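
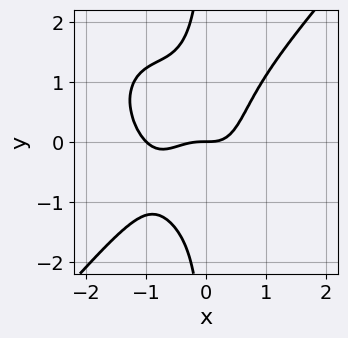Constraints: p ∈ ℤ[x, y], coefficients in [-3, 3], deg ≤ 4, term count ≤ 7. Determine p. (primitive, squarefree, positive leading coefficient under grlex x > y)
First, deg p = 4.
Next, observable constraints: among the integer gridlines, it crosses the x-axis at x ∈ {-1, 0}; it crosses the y-axis at the gridline y = 0.
Finally, fitting integer coefficients to these (and the overall shape) gives p.

3*x^4 - 2*x*y^3 + 3*x^3 - x^2*y - 2*y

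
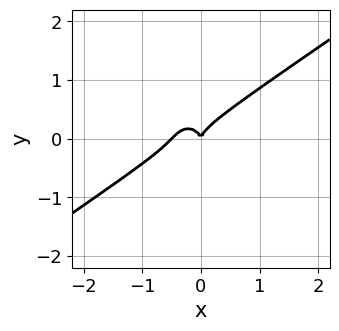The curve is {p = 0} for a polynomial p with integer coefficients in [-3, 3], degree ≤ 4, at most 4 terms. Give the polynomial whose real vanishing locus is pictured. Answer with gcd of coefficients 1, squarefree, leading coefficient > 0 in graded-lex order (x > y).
First, degree: the shape is more complex than any degree-2 curve, so deg p = 3.
Then, reading off the gridlines: one x-axis crossing is at x = 0; one y-axis crossing is at y = 0.
Finally, assembling these constraints gives the stated polynomial.

2*x^3 - 2*x^2*y - 2*y^3 + x^2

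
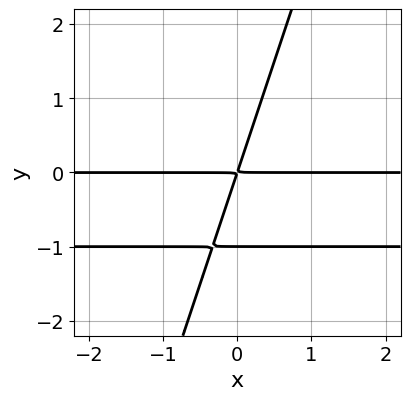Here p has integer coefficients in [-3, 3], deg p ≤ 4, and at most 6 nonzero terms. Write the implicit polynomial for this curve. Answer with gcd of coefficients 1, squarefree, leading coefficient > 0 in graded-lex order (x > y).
3*x*y^2 - y^3 + 3*x*y - y^2

deg p = 3. No degree-2 curve has this shape.
Against the integer gridlines: one y-axis crossing is at y = -1; the visible x-axis segment lies entirely on the curve.
Fitting integer coefficients to these (and the overall shape) gives p.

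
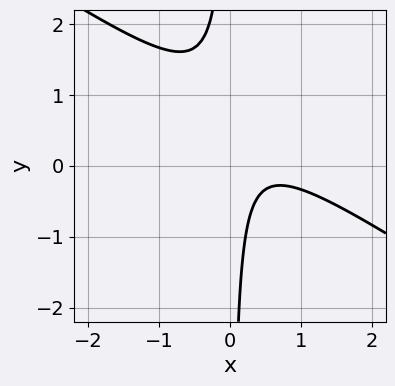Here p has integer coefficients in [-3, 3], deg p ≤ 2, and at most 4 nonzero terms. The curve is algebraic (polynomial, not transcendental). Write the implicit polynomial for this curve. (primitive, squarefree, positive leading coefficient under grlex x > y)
1. deg p = 2. A generic line meets the curve in up to 2 points.
2. From the axis intercepts and sections: it misses every integer gridline on the y-axis; no x-intercept at any integer in the box.
3. The integer polynomial consistent with all of this is the stated p.

2*x^2 + 3*x*y - 2*x + 1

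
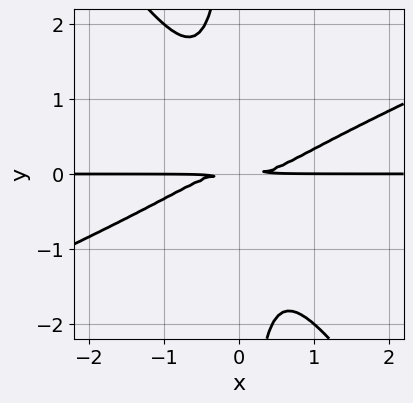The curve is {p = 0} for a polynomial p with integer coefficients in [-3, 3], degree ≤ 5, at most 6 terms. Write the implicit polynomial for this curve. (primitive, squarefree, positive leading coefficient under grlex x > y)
2*x^3*y - 3*x^2*y^2 - 3*x*y^3 - 2*y^2

The degree is 4 — the shape is more complex than any degree-3 curve.
From the axis intercepts and sections: the visible x-axis segment lies entirely on the curve.
The integer polynomial consistent with all of this is the stated p.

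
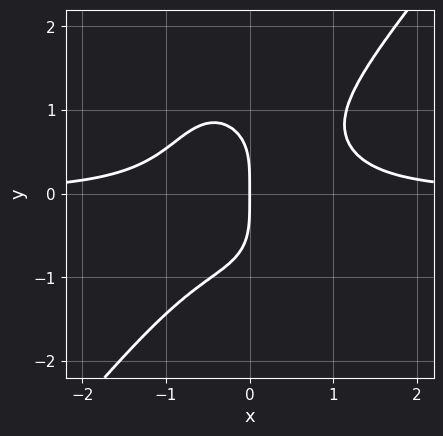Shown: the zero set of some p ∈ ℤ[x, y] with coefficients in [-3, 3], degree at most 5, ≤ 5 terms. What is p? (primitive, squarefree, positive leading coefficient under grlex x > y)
3*x^3*y - x^2*y^2 - y^4 - 2*x

Degree: a generic line meets the curve in up to 4 points, so deg p = 4.
Observable constraints: it crosses the x-axis at the gridline x = 0; one y-axis crossing is at y = 0.
Matching integer coefficients to the picture gives p.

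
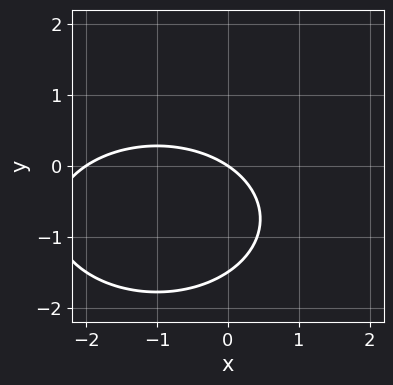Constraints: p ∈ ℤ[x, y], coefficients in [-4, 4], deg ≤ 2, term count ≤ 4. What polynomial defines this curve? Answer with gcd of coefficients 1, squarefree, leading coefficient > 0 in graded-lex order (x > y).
x^2 + 2*y^2 + 2*x + 3*y

(a) deg p = 2. The shape is more complex than any degree-1 curve.
(b) Observable constraints: the x-axis gridline crossings are at x ∈ {-2, 0}; it crosses the y-axis at the gridline y = 0.
(c) Solving for integer coefficients yields p as stated.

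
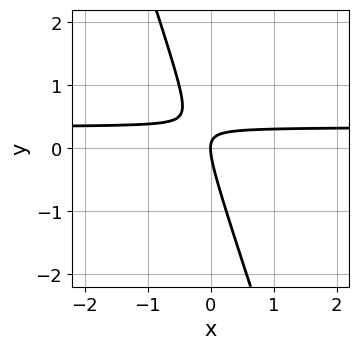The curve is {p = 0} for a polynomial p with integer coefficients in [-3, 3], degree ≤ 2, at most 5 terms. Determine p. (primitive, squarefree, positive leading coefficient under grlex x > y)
First, deg p = 2. The shape is more complex than any degree-1 curve.
Then, checking where it meets the axes: it crosses the y-axis at the gridline y = 0; it crosses the x-axis at the gridline x = 0.
Finally, putting this together gives p.

3*x*y + y^2 - x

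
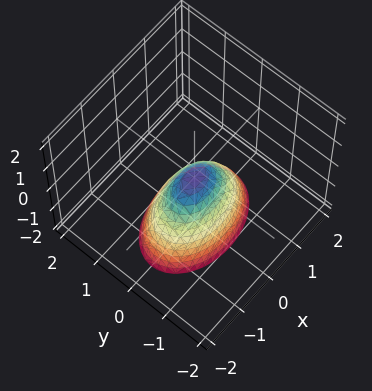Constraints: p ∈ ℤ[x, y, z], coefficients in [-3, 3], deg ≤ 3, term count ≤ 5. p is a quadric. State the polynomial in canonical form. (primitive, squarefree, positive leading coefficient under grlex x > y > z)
(a) The degree is 2 — a paraboloid; a quadric.
(b) Symmetries: the y ↦ −y reflection is a symmetry, so y appears only in even powers; the x ↦ −x reflection is a symmetry, so x appears only in even powers.
(c) From the axis intercepts and sections: it meets the y-axis at y = 0 (among the integer gridlines); it meets the z-axis at z = 0 (among the integer gridlines); it meets the x-axis at x = 0 (among the integer gridlines).
(d) Together with the visible shape, these determine p as stated.

x^2 + 2*y^2 + z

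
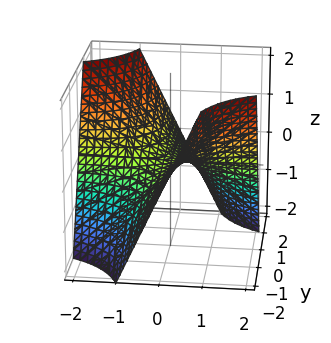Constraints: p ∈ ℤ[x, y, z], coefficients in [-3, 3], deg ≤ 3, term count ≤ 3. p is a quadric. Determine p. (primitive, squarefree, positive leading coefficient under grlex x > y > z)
x*y + z

First, deg p = 2.
Then, from the axis intercepts and sections: one z-axis crossing is at z = 0; the visible x-axis segment lies entirely on the surface; every point of the y-axis in the box is on the surface.
Finally, putting this together gives p.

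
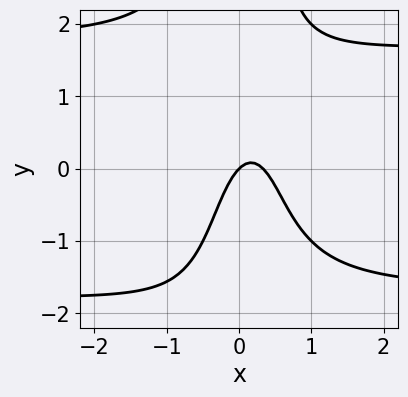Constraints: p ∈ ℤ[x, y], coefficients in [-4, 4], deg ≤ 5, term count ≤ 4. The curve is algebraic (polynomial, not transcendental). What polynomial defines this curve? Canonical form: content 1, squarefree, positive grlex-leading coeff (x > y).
(a) The degree is 4 — no degree-3 curve has this shape.
(b) From the visible intercepts: one x-axis crossing is at x = 0; it meets the y-axis at y = 0 (among the integer gridlines).
(c) Putting this together gives p.

x^2*y^2 - 3*x^2 + x - y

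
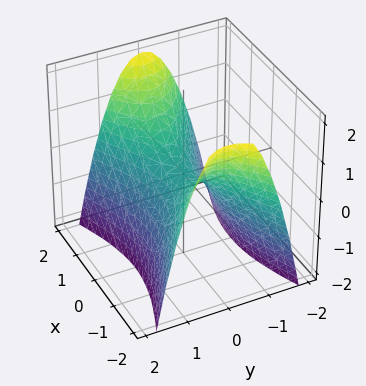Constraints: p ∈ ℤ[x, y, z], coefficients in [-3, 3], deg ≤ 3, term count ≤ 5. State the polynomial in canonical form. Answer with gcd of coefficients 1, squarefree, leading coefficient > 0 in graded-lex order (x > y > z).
The degree is 2 — a saddle surface; a quadric.
Symmetries: the y ↦ −y reflection is a symmetry, so y appears only in even powers; mirror symmetry x ↦ −x ⇒ only even powers of x.
Reading off the gridlines: it meets the z-axis at z = 0 (among the integer gridlines); it crosses the y-axis at the gridline y = 0; it crosses the x-axis at the gridline x = 0.
Matching integer coefficients to the picture gives p.

x^2 - 3*y^2 - 2*z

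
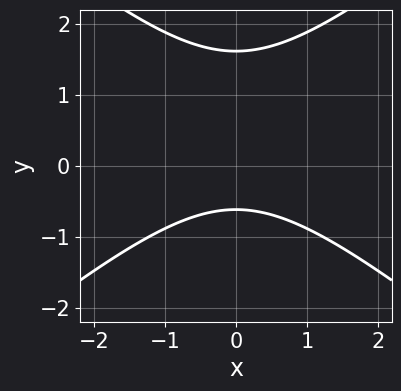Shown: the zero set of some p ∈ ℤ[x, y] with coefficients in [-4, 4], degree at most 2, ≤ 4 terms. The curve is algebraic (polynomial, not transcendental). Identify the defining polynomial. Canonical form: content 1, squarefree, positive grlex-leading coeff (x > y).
Degree: a generic line meets the curve in up to 2 points, so deg p = 2.
Symmetries: the x ↦ −x reflection is a symmetry, so x appears only in even powers.
Observable constraints: it misses every integer gridline on the x-axis.
These observations pin down the coefficients.

2*x^2 - 3*y^2 + 3*y + 3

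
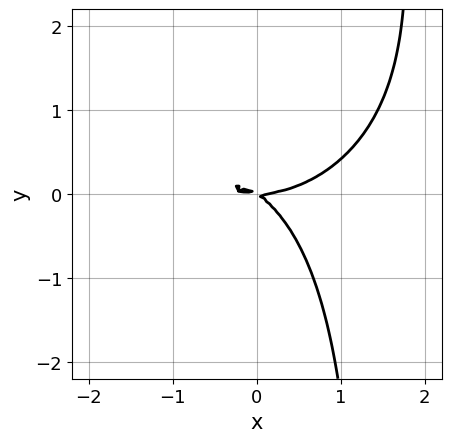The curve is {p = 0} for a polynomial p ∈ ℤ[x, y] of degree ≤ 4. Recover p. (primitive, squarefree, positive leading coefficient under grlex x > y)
x^3 + 2*x*y^2 - 2*x*y - 3*y^2

deg p = 3. A generic line meets the curve in up to 3 points.
Checking where it meets the axes: it crosses the y-axis at the gridline y = 0; it meets the x-axis at x = 0 (among the integer gridlines).
Fitting integer coefficients to these (and the overall shape) gives p.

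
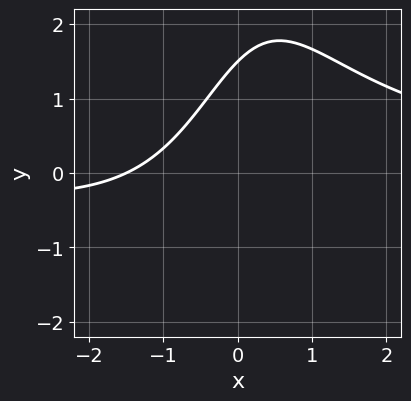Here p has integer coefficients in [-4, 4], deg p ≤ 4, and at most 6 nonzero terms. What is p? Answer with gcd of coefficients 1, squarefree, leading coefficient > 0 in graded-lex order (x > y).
1. Degree: no degree-2 curve has this shape, so deg p = 3.
2. The integer polynomial consistent with all of this is the stated p.

x^2*y - 2*x + 2*y - 3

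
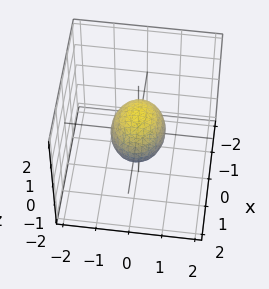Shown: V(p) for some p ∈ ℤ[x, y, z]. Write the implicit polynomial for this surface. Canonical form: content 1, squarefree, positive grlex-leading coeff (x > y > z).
Degree: a closed, bounded, convex surface; a quadric, so deg p = 2.
Symmetries: it's symmetric under y → −y, forcing even powers of y; it's symmetric under x → −x, forcing even powers of x; mirror symmetry z ↦ −z ⇒ only even powers of z.
Observable constraints: among the integer gridlines, it crosses the x-axis at x ∈ {-1, 1}.
Assembling these constraints gives the stated polynomial.

2*x^2 + 3*y^2 + 3*z^2 - 2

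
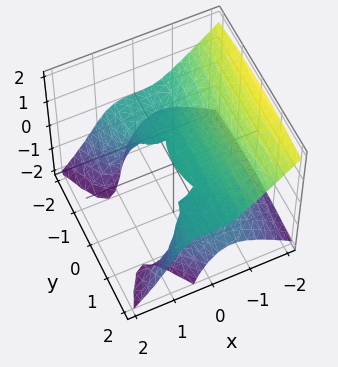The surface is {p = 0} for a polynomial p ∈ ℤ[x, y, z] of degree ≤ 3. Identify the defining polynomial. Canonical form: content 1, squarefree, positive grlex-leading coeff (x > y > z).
(a) The degree is 3 — no degree-2 surface has this shape.
(b) Observable constraints: one z-axis crossing is at z = 0; the visible y-axis segment lies entirely on the surface.
(c) Assembling these constraints gives the stated polynomial.

3*x^3 - 3*x*z^2 + y^2*z + 3*z^2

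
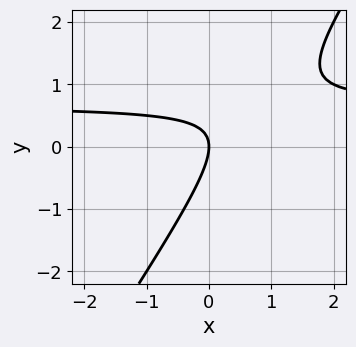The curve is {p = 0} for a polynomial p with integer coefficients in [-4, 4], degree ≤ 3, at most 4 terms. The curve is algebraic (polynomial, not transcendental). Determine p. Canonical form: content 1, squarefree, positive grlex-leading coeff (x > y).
3*x*y - 2*y^2 - 2*x

The degree is 2 — a generic line meets the curve in up to 2 points.
Observable constraints: it meets the y-axis at y = 0 (among the integer gridlines); it meets the x-axis at x = 0 (among the integer gridlines).
The integer polynomial consistent with all of this is the stated p.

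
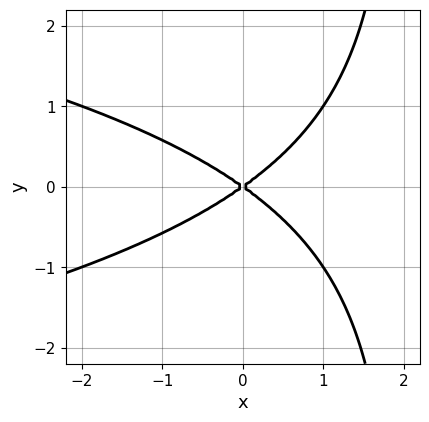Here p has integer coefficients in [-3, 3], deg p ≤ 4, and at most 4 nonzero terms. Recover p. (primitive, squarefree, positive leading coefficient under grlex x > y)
x*y^2 + x^2 - 2*y^2

(a) Degree: no degree-2 curve has this shape, so deg p = 3.
(b) Symmetries: mirror symmetry y ↦ −y ⇒ only even powers of y.
(c) Observable constraints: it meets the y-axis at y = 0 (among the integer gridlines); one x-axis crossing is at x = 0.
(d) Putting this together gives p.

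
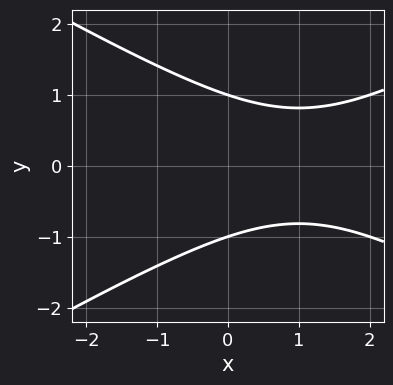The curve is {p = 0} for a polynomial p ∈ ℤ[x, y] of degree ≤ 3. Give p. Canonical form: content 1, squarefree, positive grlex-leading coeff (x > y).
(a) The degree is 2 — the shape is more complex than any degree-1 curve.
(b) Symmetries: it's symmetric under y → −y, forcing even powers of y.
(c) Reading off the gridlines: among the integer gridlines, it crosses the y-axis at y ∈ {-1, 1}; the curve avoids every integer x-axis point in the box.
(d) Together with the visible shape, these determine p as stated.

x^2 - 3*y^2 - 2*x + 3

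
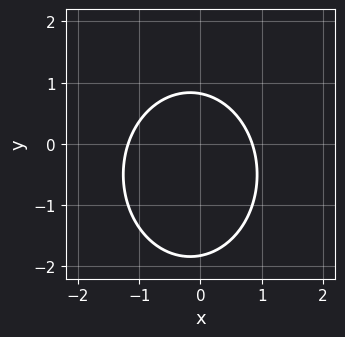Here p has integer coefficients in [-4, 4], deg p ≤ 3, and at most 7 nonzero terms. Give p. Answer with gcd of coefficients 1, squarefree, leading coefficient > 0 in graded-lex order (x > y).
3*x^2 + 2*y^2 + x + 2*y - 3

1. Degree: no degree-1 curve has this shape, so deg p = 2.
2. Solving for integer coefficients yields p as stated.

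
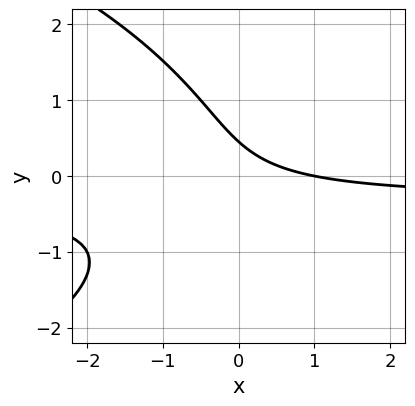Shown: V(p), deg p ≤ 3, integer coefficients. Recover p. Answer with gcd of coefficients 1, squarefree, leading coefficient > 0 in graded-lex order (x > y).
y^3 + 3*x*y + x + 2*y - 1

The degree is 3 — the shape is more complex than any degree-2 curve.
Reading off the gridlines: it crosses the x-axis at the gridline x = 1.
Together with the visible shape, these determine p as stated.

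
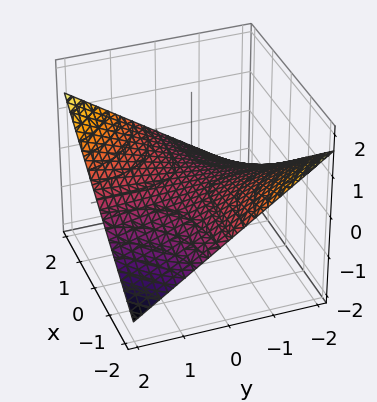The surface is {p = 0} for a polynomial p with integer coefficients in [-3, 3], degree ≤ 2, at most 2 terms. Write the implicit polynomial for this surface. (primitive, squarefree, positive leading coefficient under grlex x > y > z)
deg p = 2. A saddle surface; a quadric.
Checking where it meets the axes: the visible y-axis segment lies entirely on the surface; it meets the z-axis at z = 0 (among the integer gridlines); the visible x-axis segment lies entirely on the surface.
Solving for integer coefficients yields p as stated.

x*y - 3*z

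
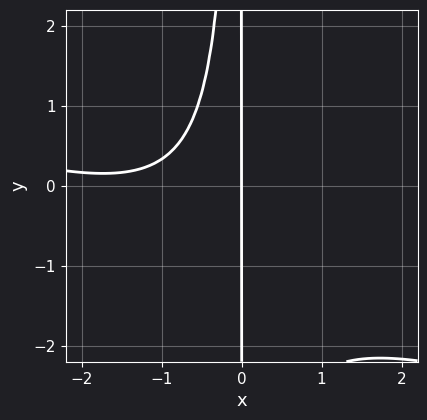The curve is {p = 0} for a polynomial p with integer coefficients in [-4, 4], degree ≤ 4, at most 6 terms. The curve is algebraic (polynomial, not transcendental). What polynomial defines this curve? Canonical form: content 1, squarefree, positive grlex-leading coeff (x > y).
(a) Degree: the shape is more complex than any degree-2 curve, so deg p = 3.
(b) From the axis intercepts and sections: it crosses the x-axis at the gridline x = 0; the visible y-axis segment lies entirely on the curve.
(c) Fitting integer coefficients to these (and the overall shape) gives p.

x^3 + 3*x^2*y + 3*x^2 + 3*x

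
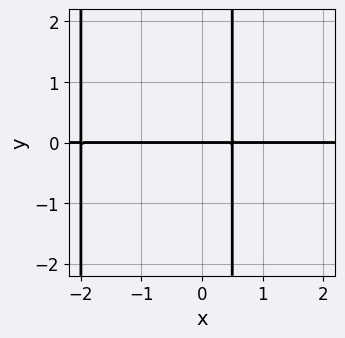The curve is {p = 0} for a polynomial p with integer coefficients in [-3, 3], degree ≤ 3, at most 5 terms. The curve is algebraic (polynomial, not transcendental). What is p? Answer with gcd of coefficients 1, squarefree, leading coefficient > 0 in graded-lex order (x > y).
(a) The degree is 3 — a generic line meets the curve in up to 3 points.
(b) From the visible intercepts: every point of the x-axis in the box is on the curve; it meets the y-axis at y = 0 (among the integer gridlines).
(c) These observations pin down the coefficients.

2*x^2*y + 3*x*y - 2*y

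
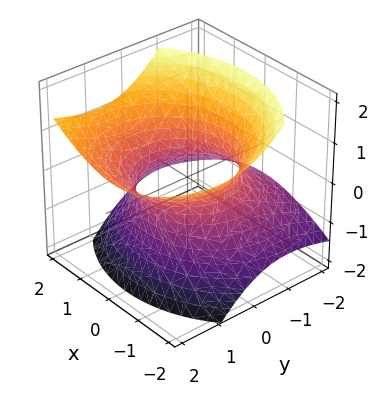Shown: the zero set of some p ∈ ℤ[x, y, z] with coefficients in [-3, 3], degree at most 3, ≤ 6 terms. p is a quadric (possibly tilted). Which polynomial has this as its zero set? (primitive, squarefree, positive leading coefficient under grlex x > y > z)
2*x^2 + 2*y^2 - 3*y*z - 3*z^2 - 3

1. deg p = 2. A generic line meets the surface in up to 2 points.
2. Checking where it meets the axes: it misses every integer gridline on the z-axis.
3. The integer polynomial consistent with all of this is the stated p.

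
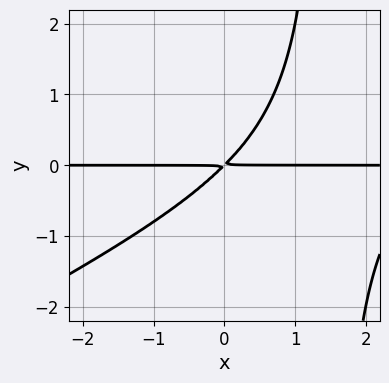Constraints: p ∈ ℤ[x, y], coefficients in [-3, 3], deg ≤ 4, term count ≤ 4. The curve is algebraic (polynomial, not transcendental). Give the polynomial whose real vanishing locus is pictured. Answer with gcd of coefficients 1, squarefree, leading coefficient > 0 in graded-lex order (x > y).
x^2*y - 2*x*y^2 - 3*x*y + 3*y^2

First, the degree is 3 — no degree-2 curve has this shape.
Then, observable constraints: the visible x-axis segment lies entirely on the curve.
Finally, fitting integer coefficients to these (and the overall shape) gives p.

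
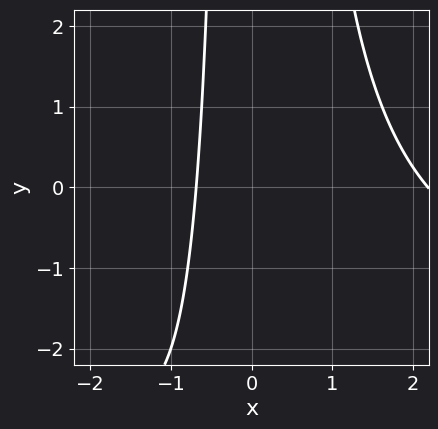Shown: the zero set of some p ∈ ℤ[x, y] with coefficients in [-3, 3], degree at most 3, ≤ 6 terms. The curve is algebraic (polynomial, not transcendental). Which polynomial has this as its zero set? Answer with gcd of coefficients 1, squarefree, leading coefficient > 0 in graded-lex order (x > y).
Degree: no degree-2 curve has this shape, so deg p = 3.
Checking where it meets the axes: the curve avoids every integer y-axis point in the box.
Putting this together gives p.

x^2*y + 2*x^2 - 3*x - 3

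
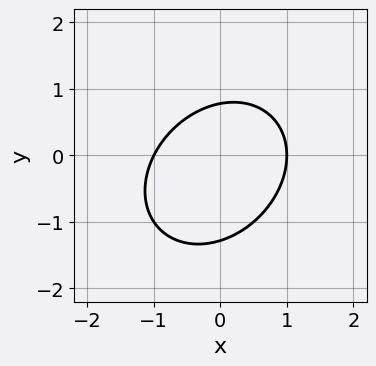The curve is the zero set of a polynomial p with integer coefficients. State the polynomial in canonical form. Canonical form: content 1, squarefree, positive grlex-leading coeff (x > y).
1. The degree is 2 — the shape is more complex than any degree-1 curve.
2. From the visible intercepts: the x-axis gridline crossings are at x ∈ {-1, 1}.
3. Putting this together gives p.

2*x^2 - x*y + 2*y^2 + y - 2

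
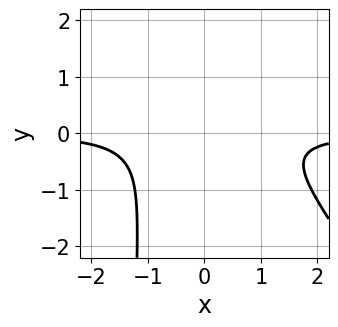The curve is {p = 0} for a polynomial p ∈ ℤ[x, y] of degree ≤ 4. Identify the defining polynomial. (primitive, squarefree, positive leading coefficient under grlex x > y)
3*x^2*y + 2*x*y^2 + 3*y^2 - 2*y + 2

(a) deg p = 3. A generic line meets the curve in up to 3 points.
(b) From the visible intercepts: no y-intercept at any integer in the box; it misses every integer gridline on the x-axis.
(c) Solving for integer coefficients yields p as stated.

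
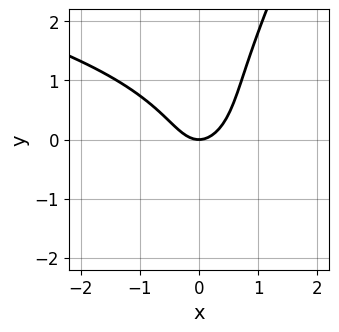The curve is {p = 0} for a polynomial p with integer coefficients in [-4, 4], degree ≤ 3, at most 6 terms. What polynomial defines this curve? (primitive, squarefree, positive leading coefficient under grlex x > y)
First, the degree is 3 — no degree-2 curve has this shape.
Next, from the axis intercepts and sections: it meets the y-axis at y = 0 (among the integer gridlines); it meets the x-axis at x = 0 (among the integer gridlines).
Finally, solving for integer coefficients yields p as stated.

2*x*y^2 - y^3 + 3*x^2 - 2*y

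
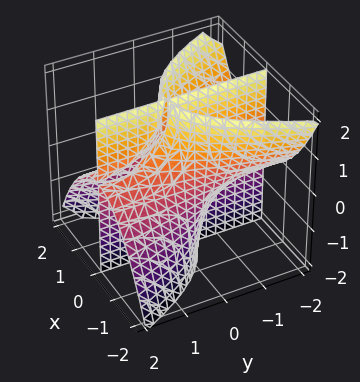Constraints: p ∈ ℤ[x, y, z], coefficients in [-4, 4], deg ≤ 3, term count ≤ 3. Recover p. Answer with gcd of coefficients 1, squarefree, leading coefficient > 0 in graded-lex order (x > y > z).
First, I count 2 distinct pieces. Treating them together as one polynomial.
Then, degree: the shape is more complex than any degree-2 surface, so deg p = 3.
Then, from the visible intercepts: every point of the z-axis in the box is on the surface; it crosses the x-axis at the gridline x = 0; the visible y-axis segment lies entirely on the surface.
Finally, solving for integer coefficients yields p as stated.

3*x^3 + 3*x*y*z - 2*x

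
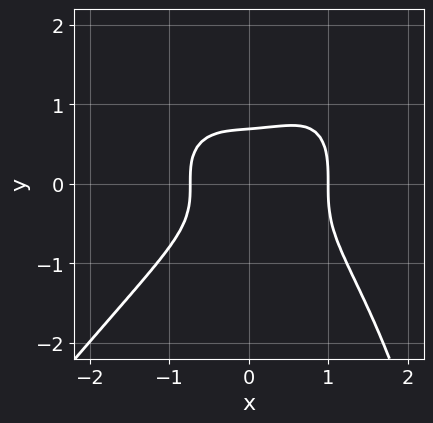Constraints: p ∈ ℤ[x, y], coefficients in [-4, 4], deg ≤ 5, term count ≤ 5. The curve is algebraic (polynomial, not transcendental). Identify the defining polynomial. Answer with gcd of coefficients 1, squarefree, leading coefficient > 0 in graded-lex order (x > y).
1. The degree is 4 — no degree-3 curve has this shape.
2. Checking where it meets the axes: it crosses the x-axis at the gridline x = 1.
3. Together with the visible shape, these determine p as stated.

2*x^4 - x*y^3 - x^3 + 3*y^3 - 1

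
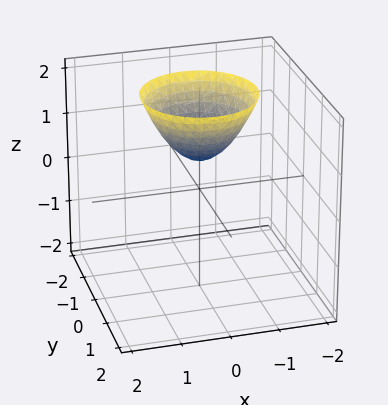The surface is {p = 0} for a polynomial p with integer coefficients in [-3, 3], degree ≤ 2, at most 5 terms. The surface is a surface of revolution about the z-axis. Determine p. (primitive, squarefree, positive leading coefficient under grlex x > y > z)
3*x^2 + 3*y^2 - 3*z + 2

First, degree: the shape is more complex than any degree-1 surface, so deg p = 2.
Then, symmetry: every cross-section ⟂ z is a circle, so x, y appear only via x² + y².
Then, checking where it meets the axes: a circular section at z = 1 has radius between 0 and 1; no x-intercept at any integer in the box; the surface avoids every integer y-axis point in the box.
Finally, the integer polynomial consistent with all of this is the stated p.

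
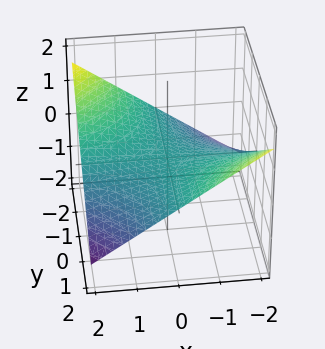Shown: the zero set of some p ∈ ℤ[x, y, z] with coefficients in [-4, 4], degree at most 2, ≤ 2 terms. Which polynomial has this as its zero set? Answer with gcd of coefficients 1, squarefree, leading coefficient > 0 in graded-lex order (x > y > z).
x*y + 3*z

deg p = 2. A saddle surface; a quadric.
From the visible intercepts: one z-axis crossing is at z = 0; the visible y-axis segment lies entirely on the surface; every point of the x-axis in the box is on the surface.
Fitting integer coefficients to these (and the overall shape) gives p.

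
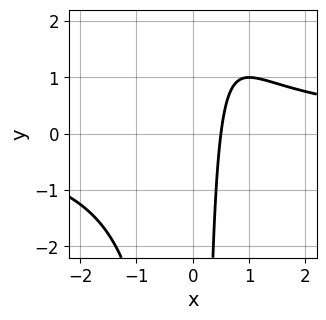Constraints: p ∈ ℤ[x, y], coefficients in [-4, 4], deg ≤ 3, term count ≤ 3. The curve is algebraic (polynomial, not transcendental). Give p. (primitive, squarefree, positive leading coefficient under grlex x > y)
(a) deg p = 3. No degree-2 curve has this shape.
(b) Against the integer gridlines: the curve avoids every integer y-axis point in the box.
(c) Fitting integer coefficients to these (and the overall shape) gives p.

x^2*y - 2*x + 1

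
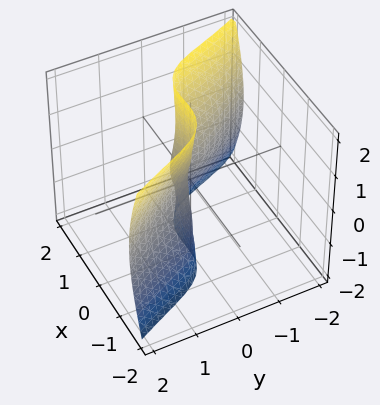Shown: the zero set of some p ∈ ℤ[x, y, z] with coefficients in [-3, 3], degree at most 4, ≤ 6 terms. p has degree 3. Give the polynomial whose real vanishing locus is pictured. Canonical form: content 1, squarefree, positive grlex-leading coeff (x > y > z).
3*x^3 + 3*x*y^2 + 3*y^3 + 2*y*z^2 - 2*x^2

1. deg p = 3. The shape is more complex than any degree-2 surface.
2. Checking where it meets the axes: every point of the z-axis in the box is on the surface; one y-axis crossing is at y = 0; it meets the x-axis at x = 0 (among the integer gridlines).
3. Putting this together gives p.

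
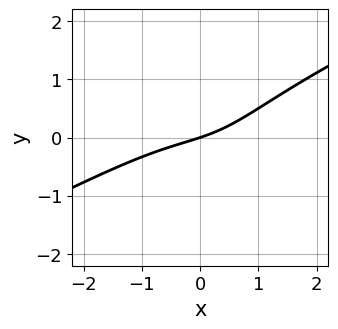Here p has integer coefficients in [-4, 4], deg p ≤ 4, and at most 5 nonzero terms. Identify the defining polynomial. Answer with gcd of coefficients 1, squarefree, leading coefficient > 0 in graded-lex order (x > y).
x^3 - 2*x^2*y + x*y + x - 3*y

First, the degree is 3 — no degree-2 curve has this shape.
Next, against the integer gridlines: one x-axis crossing is at x = 0; it crosses the y-axis at the gridline y = 0.
Finally, solving for integer coefficients yields p as stated.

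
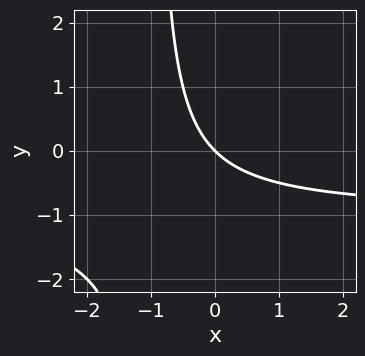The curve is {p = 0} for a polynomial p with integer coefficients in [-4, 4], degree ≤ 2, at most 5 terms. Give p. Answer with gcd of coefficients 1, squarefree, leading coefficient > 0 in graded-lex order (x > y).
First, deg p = 2. A generic line meets the curve in up to 2 points.
Then, against the integer gridlines: it meets the y-axis at y = 0 (among the integer gridlines); it crosses the x-axis at the gridline x = 0.
Finally, solving for integer coefficients yields p as stated.

x*y + x + y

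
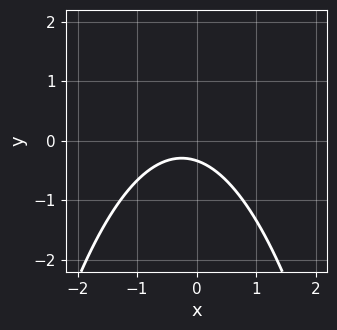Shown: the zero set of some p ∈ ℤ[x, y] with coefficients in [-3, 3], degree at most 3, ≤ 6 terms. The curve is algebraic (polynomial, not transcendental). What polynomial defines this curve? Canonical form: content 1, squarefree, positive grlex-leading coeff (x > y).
1. The degree is 2 — a generic line meets the curve in up to 2 points.
2. Checking where it meets the axes: it misses every integer gridline on the x-axis.
3. The integer polynomial consistent with all of this is the stated p.

2*x^2 + x + 3*y + 1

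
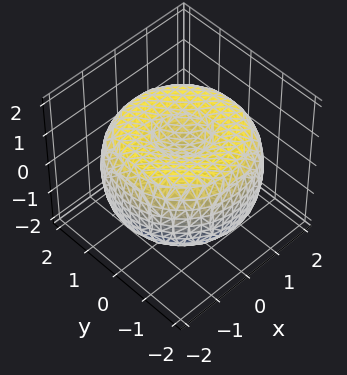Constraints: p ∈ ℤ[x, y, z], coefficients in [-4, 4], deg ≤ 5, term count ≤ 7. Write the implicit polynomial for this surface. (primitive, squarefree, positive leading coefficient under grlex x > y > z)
First, degree: no degree-3 surface has this shape, so deg p = 4.
Next, symmetries: rotational symmetry about the z-axis ⇒ p depends on x, y only through x² + y².
Then, checking where it meets the axes: a circular section at z = 1 has radius between 0 and 1.
Finally, matching integer coefficients to the picture gives p.

x^4 + 2*x^2*y^2 + y^4 - 3*x^2 - 3*y^2 + 3*z^2 - 2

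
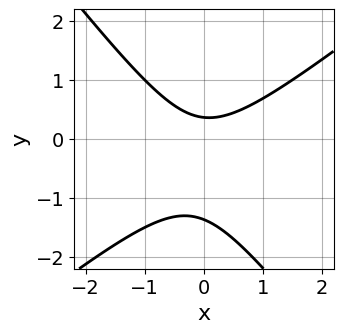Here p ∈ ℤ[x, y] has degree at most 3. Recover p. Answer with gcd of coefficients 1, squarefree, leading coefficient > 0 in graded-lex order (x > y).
2*x^2 - x*y - 2*y^2 - 2*y + 1

1. Degree: no degree-1 curve has this shape, so deg p = 2.
2. Reading off the gridlines: it misses every integer gridline on the x-axis.
3. Fitting integer coefficients to these (and the overall shape) gives p.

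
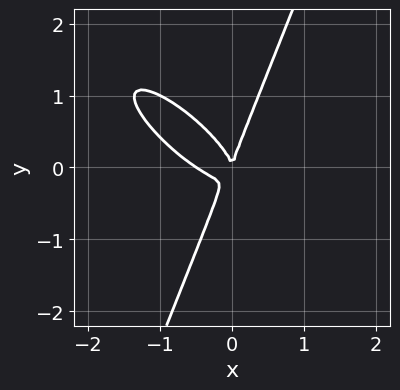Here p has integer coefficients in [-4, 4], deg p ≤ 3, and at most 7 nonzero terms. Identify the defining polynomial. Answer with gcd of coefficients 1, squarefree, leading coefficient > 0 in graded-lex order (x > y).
2*x^3 + 3*x^2*y + x*y^2 - y^3 + x^2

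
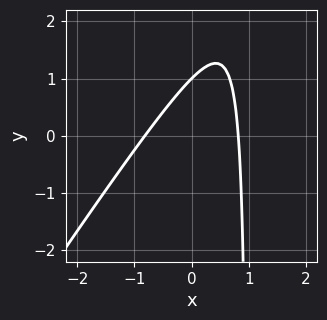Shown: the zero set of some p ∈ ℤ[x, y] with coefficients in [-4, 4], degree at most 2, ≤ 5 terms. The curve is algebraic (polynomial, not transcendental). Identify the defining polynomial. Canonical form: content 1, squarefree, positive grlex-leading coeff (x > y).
3*x^2 - 2*x*y + 2*y - 2

The degree is 2 — the shape is more complex than any degree-1 curve.
Reading off the gridlines: one y-axis crossing is at y = 1.
Together with the visible shape, these determine p as stated.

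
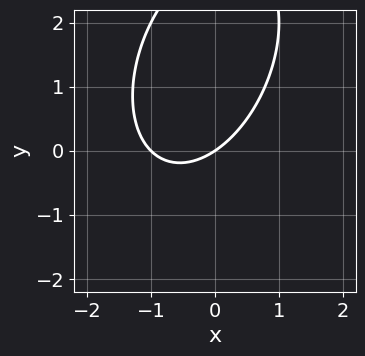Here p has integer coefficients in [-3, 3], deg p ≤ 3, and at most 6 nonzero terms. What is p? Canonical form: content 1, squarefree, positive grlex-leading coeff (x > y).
2*x^2 - x*y + y^2 + 2*x - 3*y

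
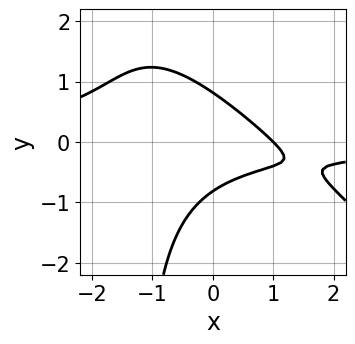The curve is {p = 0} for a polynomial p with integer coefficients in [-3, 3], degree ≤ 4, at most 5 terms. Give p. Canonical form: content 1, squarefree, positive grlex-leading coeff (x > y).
2*x^2*y + 2*x*y^2 + 3*y^2 + 2*x - 2

1. deg p = 3. No degree-2 curve has this shape.
2. Checking where it meets the axes: it crosses the x-axis at the gridline x = 1.
3. Assembling these constraints gives the stated polynomial.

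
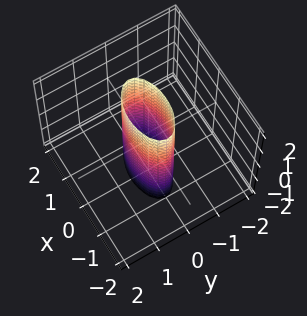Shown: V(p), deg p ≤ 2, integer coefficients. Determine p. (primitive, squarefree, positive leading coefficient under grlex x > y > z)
deg p = 2. Constant cross-section along one axis; a quadric.
Symmetries: it's symmetric under x → −x, forcing even powers of x; it's symmetric under y → −y, forcing even powers of y; mirror symmetry z ↦ −z ⇒ only even powers of z.
Observable constraints: among the integer gridlines, it crosses the x-axis at x ∈ {-1, 1}; no z-intercept at any integer in the box.
Fitting integer coefficients to these (and the overall shape) gives p.

x^2 + 3*y^2 - 1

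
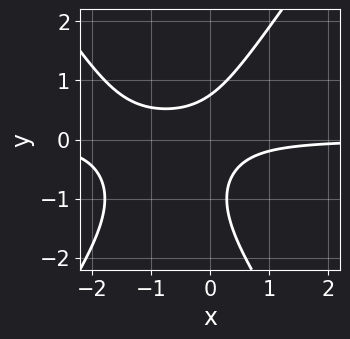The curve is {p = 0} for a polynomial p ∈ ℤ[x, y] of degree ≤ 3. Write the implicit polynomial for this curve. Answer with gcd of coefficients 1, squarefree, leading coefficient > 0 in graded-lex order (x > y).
2*x^2*y - y^3 + 3*x*y - y^2 + 1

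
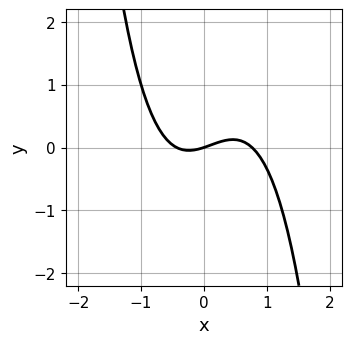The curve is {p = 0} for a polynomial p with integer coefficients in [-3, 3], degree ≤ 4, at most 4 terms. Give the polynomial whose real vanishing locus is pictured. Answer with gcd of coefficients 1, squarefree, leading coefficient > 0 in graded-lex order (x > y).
(a) Degree: the shape is more complex than any degree-2 curve, so deg p = 3.
(b) From the visible intercepts: it meets the x-axis at x = 0 (among the integer gridlines); one y-axis crossing is at y = 0.
(c) Together with the visible shape, these determine p as stated.

3*x^3 - x^2 - x + 3*y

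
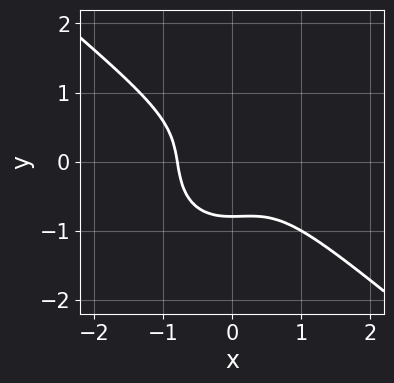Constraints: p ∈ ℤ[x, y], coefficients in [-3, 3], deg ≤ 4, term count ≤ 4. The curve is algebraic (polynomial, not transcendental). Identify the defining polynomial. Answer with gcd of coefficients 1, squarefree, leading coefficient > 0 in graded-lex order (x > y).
2*x^3 + x^2*y + 2*y^3 + 1

1. deg p = 3. A generic line meets the curve in up to 3 points.
2. Solving for integer coefficients yields p as stated.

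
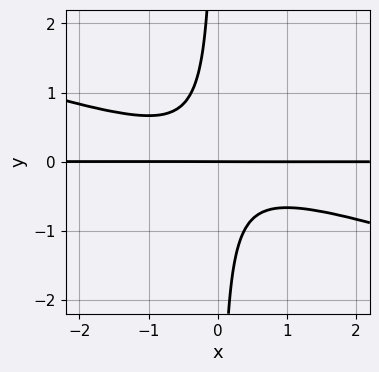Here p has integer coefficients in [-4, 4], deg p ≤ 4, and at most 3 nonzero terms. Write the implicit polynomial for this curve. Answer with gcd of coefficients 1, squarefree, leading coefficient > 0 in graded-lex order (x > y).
x^2*y + 3*x*y^2 + y

First, deg p = 3.
Then, from the axis intercepts and sections: the visible x-axis segment lies entirely on the curve; it meets the y-axis at y = 0 (among the integer gridlines).
Finally, fitting integer coefficients to these (and the overall shape) gives p.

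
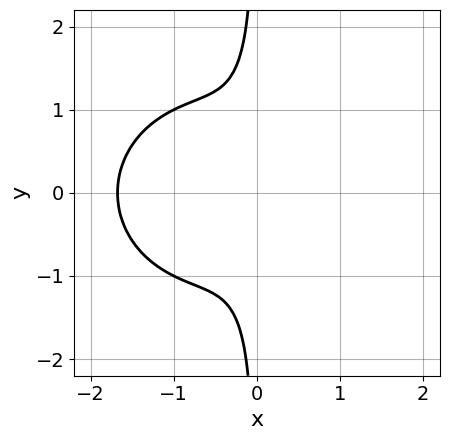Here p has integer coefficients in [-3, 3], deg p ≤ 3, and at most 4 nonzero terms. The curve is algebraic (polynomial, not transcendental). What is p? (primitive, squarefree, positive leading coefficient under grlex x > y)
2*x^3 + 2*x*y^2 + 3*x^2 + 1

1. deg p = 3. No degree-2 curve has this shape.
2. Symmetries: mirror symmetry y ↦ −y ⇒ only even powers of y.
3. From the visible intercepts: the curve avoids every integer y-axis point in the box.
4. Together with the visible shape, these determine p as stated.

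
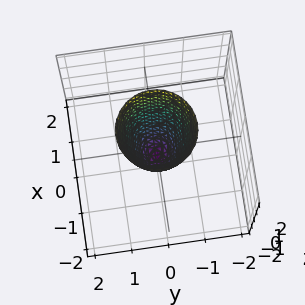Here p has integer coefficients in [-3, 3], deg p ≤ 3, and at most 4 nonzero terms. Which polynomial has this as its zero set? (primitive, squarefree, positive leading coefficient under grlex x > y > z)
First, deg p = 2. A generic line meets the surface in up to 2 points.
Then, symmetry: the z-axis is an axis of rotation, so x and y enter only as x² + y².
Then, observable constraints: a circular section at z = 1 has radius between 0 and 1; it meets the z-axis at z = -1 (among the integer gridlines).
Finally, matching integer coefficients to the picture gives p.

3*x^2 + 3*y^2 - z - 1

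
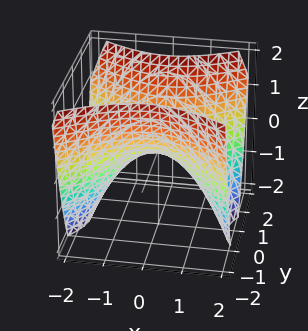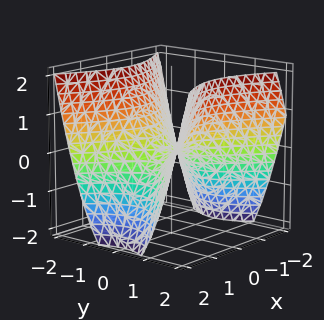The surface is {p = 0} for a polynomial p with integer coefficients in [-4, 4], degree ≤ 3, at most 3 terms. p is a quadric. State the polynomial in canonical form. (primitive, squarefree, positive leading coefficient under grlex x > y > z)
(a) deg p = 2.
(b) Symmetries: it's symmetric under x → −x, forcing even powers of x; it's symmetric under y → −y, forcing even powers of y.
(c) From the visible intercepts: one x-axis crossing is at x = 0; one y-axis crossing is at y = 0; it crosses the z-axis at the gridline z = 0.
(d) Assembling these constraints gives the stated polynomial.

2*x^2 - 3*y^2 + 3*z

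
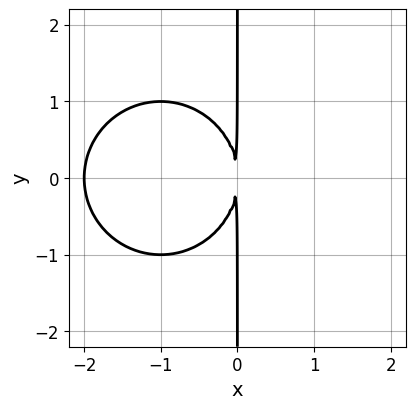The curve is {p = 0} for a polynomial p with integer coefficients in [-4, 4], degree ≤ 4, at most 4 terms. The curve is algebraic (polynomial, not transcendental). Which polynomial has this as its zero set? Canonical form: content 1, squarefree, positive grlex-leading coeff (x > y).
1. The degree is 3 — a generic line meets the curve in up to 3 points.
2. Symmetries: mirror symmetry y ↦ −y ⇒ only even powers of y.
3. From the axis intercepts and sections: one x-axis crossing is at x = -2; every point of the y-axis in the box is on the curve.
4. Fitting integer coefficients to these (and the overall shape) gives p.

x^3 + x*y^2 + 2*x^2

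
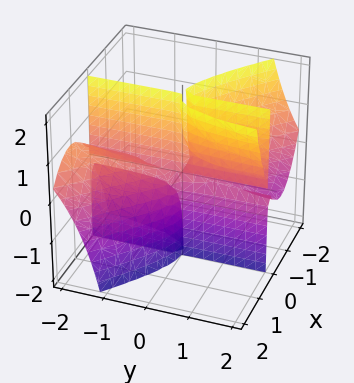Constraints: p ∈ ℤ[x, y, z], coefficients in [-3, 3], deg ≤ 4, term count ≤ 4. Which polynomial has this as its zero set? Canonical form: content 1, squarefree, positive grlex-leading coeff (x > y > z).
First, I count 2 distinct pieces. Treating them together as one polynomial.
Next, the degree is 3 — a generic line meets the surface in up to 3 points.
Next, from the visible intercepts: it crosses the x-axis at the gridline x = 0; the visible y-axis segment lies entirely on the surface; the visible z-axis segment lies entirely on the surface.
Finally, solving for integer coefficients yields p as stated.

3*x^3 + 3*x^2*y - 2*x*y*z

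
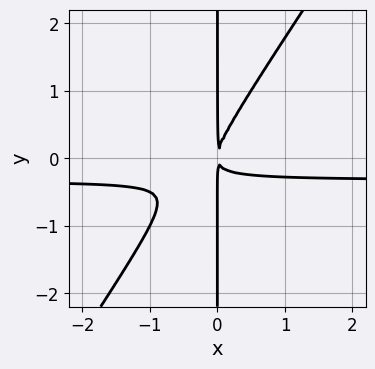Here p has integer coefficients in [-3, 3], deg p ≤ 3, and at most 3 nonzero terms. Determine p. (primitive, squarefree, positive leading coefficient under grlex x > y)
First, deg p = 3.
Next, observable constraints: the visible y-axis segment lies entirely on the curve.
Finally, solving for integer coefficients yields p as stated.

3*x^2*y - 2*x*y^2 + x^2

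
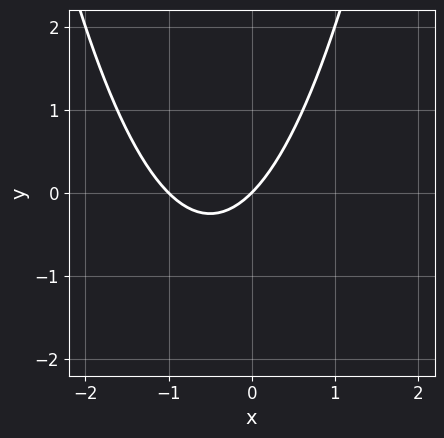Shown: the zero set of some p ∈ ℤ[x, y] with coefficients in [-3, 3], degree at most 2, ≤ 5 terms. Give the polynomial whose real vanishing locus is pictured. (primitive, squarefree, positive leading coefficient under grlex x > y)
x^2 + x - y

First, the degree is 2 — the shape is more complex than any degree-1 curve.
Next, from the visible intercepts: it crosses the y-axis at the gridline y = 0; the x-axis gridline crossings are at x ∈ {-1, 0}.
Finally, assembling these constraints gives the stated polynomial.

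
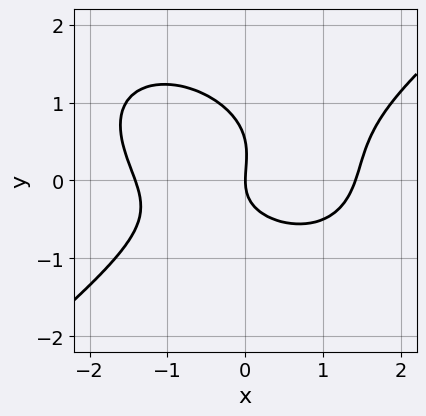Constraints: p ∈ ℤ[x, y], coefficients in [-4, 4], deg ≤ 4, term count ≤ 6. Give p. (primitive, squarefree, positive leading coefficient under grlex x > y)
First, the degree is 3 — a generic line meets the curve in up to 3 points.
Then, against the integer gridlines: one x-axis crossing is at x = 0; it crosses the y-axis at the gridline y = 0.
Finally, assembling these constraints gives the stated polynomial.

x^3 - 2*y^3 - x*y + y^2 - 2*x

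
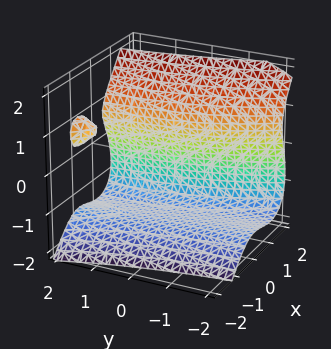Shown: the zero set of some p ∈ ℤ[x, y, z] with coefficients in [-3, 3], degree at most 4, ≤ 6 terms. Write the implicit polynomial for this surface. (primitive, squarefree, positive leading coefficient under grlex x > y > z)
First, the picture has 2 separate pieces. Treating them together as one polynomial.
Then, the degree is 3 — a generic line meets the surface in up to 3 points.
Next, reading off the gridlines: the surface avoids every integer y-axis point in the box.
Finally, assembling these constraints gives the stated polynomial.

3*x^3 + 2*x^2*y - 2*z^3 + 3*z - 2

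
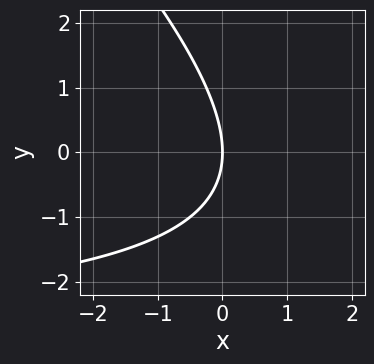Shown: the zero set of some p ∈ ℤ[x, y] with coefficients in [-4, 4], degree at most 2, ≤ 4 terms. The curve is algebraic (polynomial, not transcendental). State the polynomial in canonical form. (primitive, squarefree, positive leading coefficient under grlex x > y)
x*y + y^2 + 3*x

(a) deg p = 2. A generic line meets the curve in up to 2 points.
(b) From the visible intercepts: it crosses the x-axis at the gridline x = 0; it meets the y-axis at y = 0 (among the integer gridlines).
(c) Putting this together gives p.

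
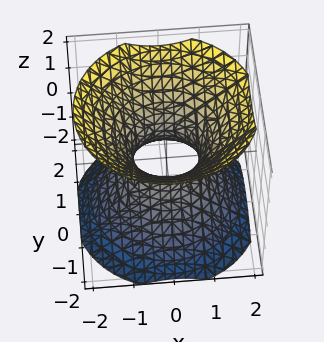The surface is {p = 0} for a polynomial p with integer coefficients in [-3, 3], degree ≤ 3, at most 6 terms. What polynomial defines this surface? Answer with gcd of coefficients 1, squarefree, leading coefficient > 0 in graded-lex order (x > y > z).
First, the degree is 2 — a generic line meets the surface in up to 2 points.
Next, by symmetry, the z-axis is an axis of rotation, so x and y enter only as x² + y².
Next, reading off the gridlines: the surface avoids every integer z-axis point in the box; a circular section at z = 1 has radius between 1 and 2.
Finally, fitting integer coefficients to these (and the overall shape) gives p.

3*x^2 + 3*y^2 - 3*z^2 - 2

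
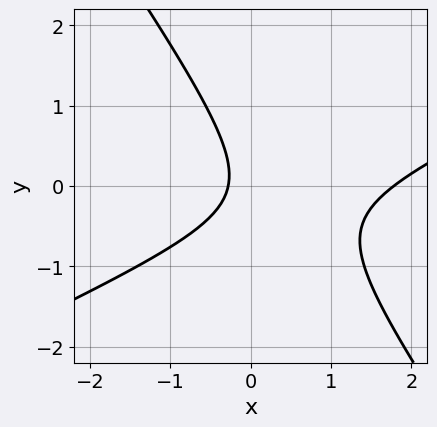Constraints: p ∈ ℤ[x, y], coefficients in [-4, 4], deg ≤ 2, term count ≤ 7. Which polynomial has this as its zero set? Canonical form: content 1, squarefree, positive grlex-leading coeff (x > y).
First, the degree is 2 — the shape is more complex than any degree-1 curve.
Next, reading off the gridlines: it misses every integer gridline on the y-axis.
Finally, these observations pin down the coefficients.

2*x^2 - 3*x*y - 3*y^2 - 3*x - 1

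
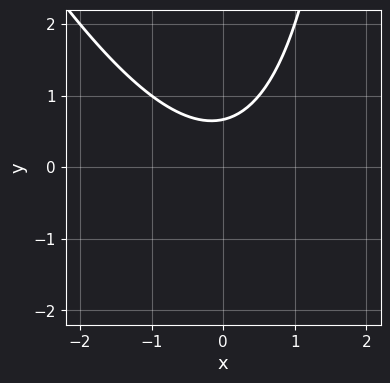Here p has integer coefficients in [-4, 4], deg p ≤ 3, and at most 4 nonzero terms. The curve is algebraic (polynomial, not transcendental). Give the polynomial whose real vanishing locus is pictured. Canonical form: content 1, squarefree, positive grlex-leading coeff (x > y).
(a) The degree is 2 — the shape is more complex than any degree-1 curve.
(b) Observable constraints: it misses every integer gridline on the x-axis.
(c) Assembling these constraints gives the stated polynomial.

2*x^2 + x*y - 3*y + 2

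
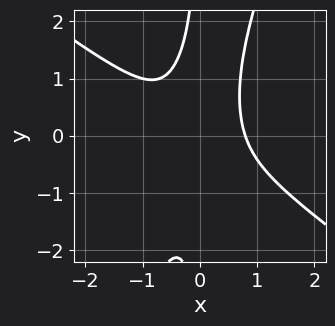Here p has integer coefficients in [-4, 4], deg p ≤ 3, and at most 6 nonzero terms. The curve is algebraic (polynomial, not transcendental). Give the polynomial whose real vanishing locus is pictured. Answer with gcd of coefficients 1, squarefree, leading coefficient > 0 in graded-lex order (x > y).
2*x^3 + 2*x^2*y - x*y^2 - 1

First, the degree is 3 — the shape is more complex than any degree-2 curve.
Then, checking where it meets the axes: no y-intercept at any integer in the box.
Finally, solving for integer coefficients yields p as stated.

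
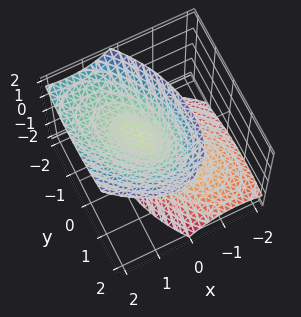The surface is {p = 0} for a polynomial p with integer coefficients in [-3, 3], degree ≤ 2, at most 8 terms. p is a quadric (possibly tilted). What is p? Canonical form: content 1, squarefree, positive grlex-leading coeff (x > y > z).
3*x^2 + 2*x*y - 3*x*z + 2*y^2 - 2*z^2 + 1

(a) There are 2 components. Treating them together as one polynomial.
(b) The degree is 2 — a generic line meets the surface in up to 2 points.
(c) From the axis intercepts and sections: the surface avoids every integer x-axis point in the box; the surface avoids every integer y-axis point in the box.
(d) Fitting integer coefficients to these (and the overall shape) gives p.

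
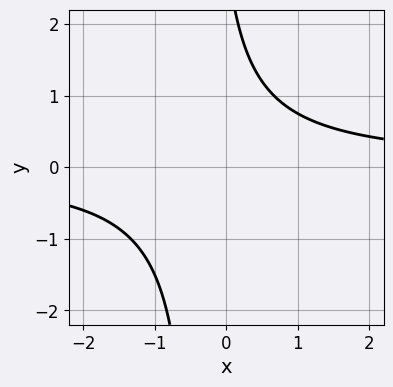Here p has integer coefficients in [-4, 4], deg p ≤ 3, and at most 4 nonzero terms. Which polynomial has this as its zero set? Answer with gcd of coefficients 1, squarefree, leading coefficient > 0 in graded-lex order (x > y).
1. Degree: a generic line meets the curve in up to 2 points, so deg p = 2.
2. Checking where it meets the axes: it misses every integer gridline on the y-axis; the curve avoids every integer x-axis point in the box.
3. Together with the visible shape, these determine p as stated.

3*x*y + y - 3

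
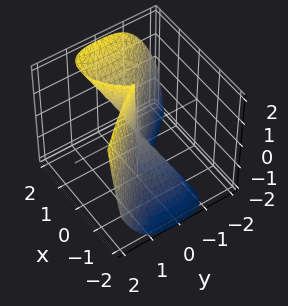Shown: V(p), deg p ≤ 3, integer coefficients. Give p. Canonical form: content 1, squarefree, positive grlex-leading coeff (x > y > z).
x^3 - x^2*z + y^3

The degree is 3 — the shape is more complex than any degree-2 surface.
From the axis intercepts and sections: it crosses the y-axis at the gridline y = 0; every point of the z-axis in the box is on the surface; it crosses the x-axis at the gridline x = 0.
These observations pin down the coefficients.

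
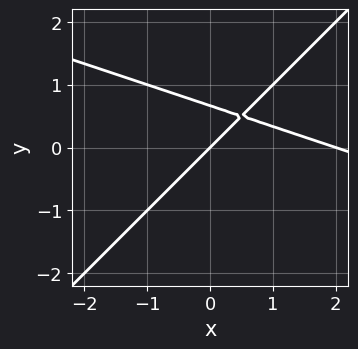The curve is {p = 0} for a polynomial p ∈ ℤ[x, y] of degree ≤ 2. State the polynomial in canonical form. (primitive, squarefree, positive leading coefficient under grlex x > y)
1. deg p = 2. A generic line meets the curve in up to 2 points.
2. Checking where it meets the axes: the x-axis gridline crossings are at x ∈ {0, 2}; it crosses the y-axis at the gridline y = 0.
3. Fitting integer coefficients to these (and the overall shape) gives p.

x^2 + 2*x*y - 3*y^2 - 2*x + 2*y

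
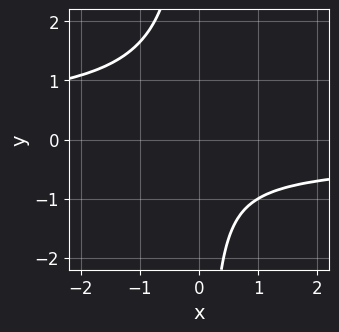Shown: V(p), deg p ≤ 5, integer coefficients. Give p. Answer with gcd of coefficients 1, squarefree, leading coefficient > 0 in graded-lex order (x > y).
3*x*y^3 + 3*y^2 + 2*y + 2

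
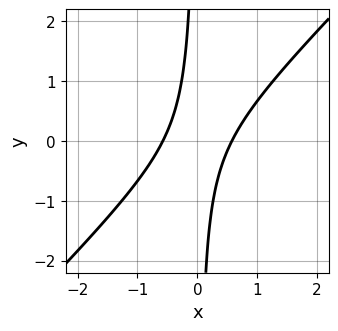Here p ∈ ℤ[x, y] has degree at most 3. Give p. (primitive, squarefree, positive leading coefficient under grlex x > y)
Degree: a generic line meets the curve in up to 2 points, so deg p = 2.
Checking where it meets the axes: it misses every integer gridline on the y-axis.
Putting this together gives p.

3*x^2 - 3*x*y - 1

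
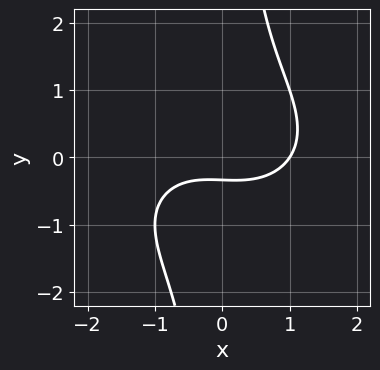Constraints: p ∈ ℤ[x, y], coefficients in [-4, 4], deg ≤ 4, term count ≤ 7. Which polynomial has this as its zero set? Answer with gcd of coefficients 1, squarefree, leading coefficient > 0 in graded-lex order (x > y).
x^3 + 2*x*y^2 + x*y - 3*y - 1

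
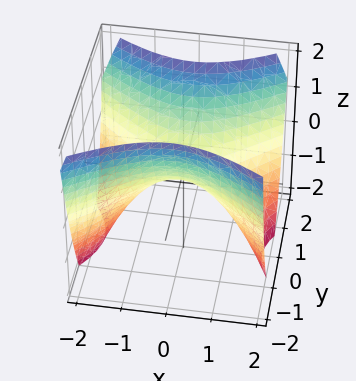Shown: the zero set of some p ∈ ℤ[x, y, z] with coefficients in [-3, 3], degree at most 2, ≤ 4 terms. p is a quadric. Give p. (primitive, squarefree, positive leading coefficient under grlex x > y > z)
2*x^2 - 3*y^2 + 3*z

Degree: a saddle surface; a quadric, so deg p = 2.
Symmetries: mirror symmetry x ↦ −x ⇒ only even powers of x; mirror symmetry y ↦ −y ⇒ only even powers of y.
From the axis intercepts and sections: it crosses the z-axis at the gridline z = 0; it meets the y-axis at y = 0 (among the integer gridlines).
These observations pin down the coefficients.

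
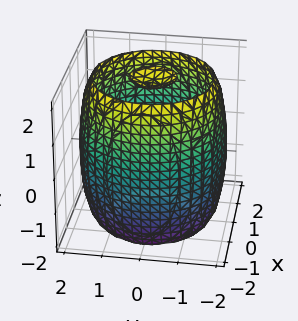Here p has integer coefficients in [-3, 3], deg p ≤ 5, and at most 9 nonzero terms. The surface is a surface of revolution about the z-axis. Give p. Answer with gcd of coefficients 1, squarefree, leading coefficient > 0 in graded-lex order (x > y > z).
First, the picture has 3 separate pieces. Treating them together as one polynomial.
Next, deg p = 4. A generic line meets the surface in up to 4 points.
Next, symmetries: rotational symmetry about the z-axis ⇒ p depends on x, y only through x² + y².
Then, against the integer gridlines: a circular section at z = 2 has radius between 0 and 1.
Finally, fitting integer coefficients to these (and the overall shape) gives p.

x^4 + 2*x^2*y^2 + y^4 - 3*x^2 - 3*y^2 + z^2 - 3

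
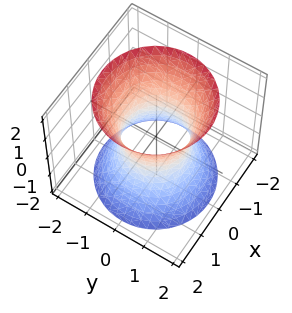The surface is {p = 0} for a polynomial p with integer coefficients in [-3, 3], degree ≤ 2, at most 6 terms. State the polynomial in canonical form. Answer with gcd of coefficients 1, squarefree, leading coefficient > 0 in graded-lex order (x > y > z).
2*x^2 + 2*y^2 - z^2 - 2

First, degree: no degree-1 surface has this shape, so deg p = 2.
Next, symmetries: every cross-section ⟂ z is a circle, so x, y appear only via x² + y².
Then, from the visible intercepts: it misses every integer gridline on the z-axis; a circular section at z = -2 has radius between 1 and 2; the y-axis gridline crossings are at y ∈ {-1, 1}; the x-axis gridline crossings are at x ∈ {-1, 1}.
Finally, putting this together gives p.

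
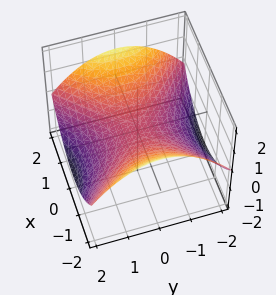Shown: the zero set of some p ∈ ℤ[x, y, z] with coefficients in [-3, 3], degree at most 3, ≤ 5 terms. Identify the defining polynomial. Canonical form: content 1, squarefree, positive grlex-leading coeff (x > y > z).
x^2 - y^2 - 3*z

deg p = 2. A saddle surface; a quadric.
Symmetries: the y ↦ −y reflection is a symmetry, so y appears only in even powers; mirror symmetry x ↦ −x ⇒ only even powers of x.
From the visible intercepts: it meets the z-axis at z = 0 (among the integer gridlines); it meets the x-axis at x = 0 (among the integer gridlines); one y-axis crossing is at y = 0.
Putting this together gives p.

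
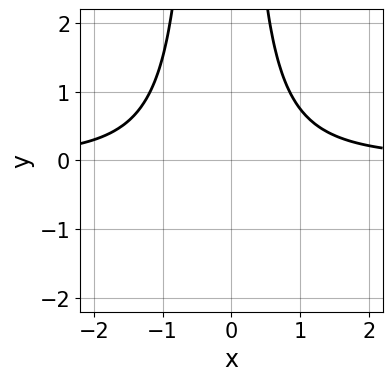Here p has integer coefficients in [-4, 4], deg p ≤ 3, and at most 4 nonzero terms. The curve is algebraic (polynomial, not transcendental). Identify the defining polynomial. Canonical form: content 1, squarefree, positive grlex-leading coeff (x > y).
3*x^2*y + x*y - 3

1. The degree is 3 — the shape is more complex than any degree-2 curve.
2. Observable constraints: no y-intercept at any integer in the box; no x-intercept at any integer in the box.
3. Together with the visible shape, these determine p as stated.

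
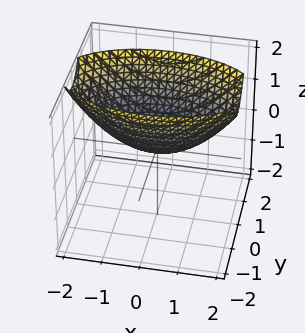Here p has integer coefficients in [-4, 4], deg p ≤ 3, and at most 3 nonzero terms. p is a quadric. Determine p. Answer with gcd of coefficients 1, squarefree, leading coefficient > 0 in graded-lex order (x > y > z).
1. The degree is 2 — a paraboloid; a quadric.
2. Symmetries: the y ↦ −y reflection is a symmetry, so y appears only in even powers; it's symmetric under x → −x, forcing even powers of x.
3. Observable constraints: one z-axis crossing is at z = 0; it crosses the y-axis at the gridline y = 0; it crosses the x-axis at the gridline x = 0.
4. Together with the visible shape, these determine p as stated.

x^2 + 3*y^2 - 3*z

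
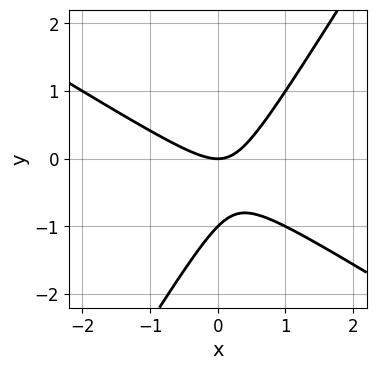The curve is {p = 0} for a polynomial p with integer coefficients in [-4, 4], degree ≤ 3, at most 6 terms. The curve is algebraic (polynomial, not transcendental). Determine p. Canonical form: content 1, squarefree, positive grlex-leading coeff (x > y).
x^2 + x*y - y^2 - y

(a) The degree is 2 — a generic line meets the curve in up to 2 points.
(b) From the visible intercepts: the y-axis gridline crossings are at y ∈ {-1, 0}; it meets the x-axis at x = 0 (among the integer gridlines).
(c) Matching integer coefficients to the picture gives p.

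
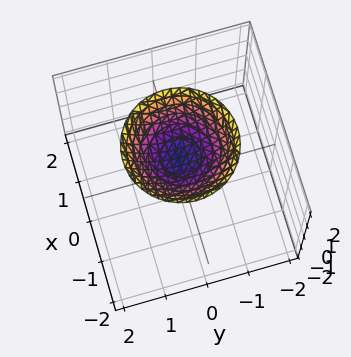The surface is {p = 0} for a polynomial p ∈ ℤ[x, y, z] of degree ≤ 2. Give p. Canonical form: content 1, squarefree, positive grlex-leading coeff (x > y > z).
2*x^2 + 2*y^2 - 3*z + 3

(a) Degree: a generic line meets the surface in up to 2 points, so deg p = 2.
(b) By symmetry, the z-axis is an axis of rotation, so x and y enter only as x² + y².
(c) Observable constraints: it misses every integer gridline on the y-axis; it meets the z-axis at z = 1 (among the integer gridlines); the surface avoids every integer x-axis point in the box; a circular section at z = 2 has radius between 1 and 2.
(d) Assembling these constraints gives the stated polynomial.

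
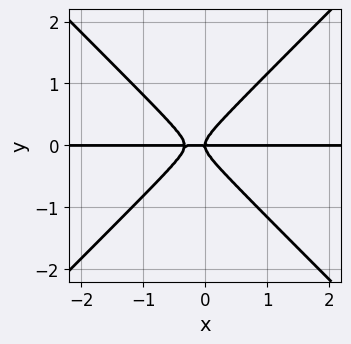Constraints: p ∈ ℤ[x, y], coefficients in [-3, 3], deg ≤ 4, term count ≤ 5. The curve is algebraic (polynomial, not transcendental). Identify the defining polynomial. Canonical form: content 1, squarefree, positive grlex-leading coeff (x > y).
The degree is 3 — the shape is more complex than any degree-2 curve.
Reading off the gridlines: the visible x-axis segment lies entirely on the curve; it meets the y-axis at y = 0 (among the integer gridlines).
Together with the visible shape, these determine p as stated.

3*x^2*y - 3*y^3 + x*y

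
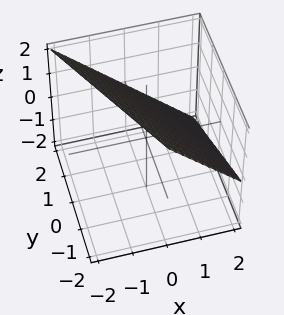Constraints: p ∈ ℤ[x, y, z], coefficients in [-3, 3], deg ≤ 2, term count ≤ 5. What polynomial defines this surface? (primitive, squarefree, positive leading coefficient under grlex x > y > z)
2*x + y + 2*z - 2

First, the degree is 1 — every cross-section is a straight line — this is a plane.
Next, reading off the gridlines: it meets the z-axis at z = 1 (among the integer gridlines); it meets the x-axis at x = 1 (among the integer gridlines); it crosses the y-axis at the gridline y = 2.
Finally, the integer polynomial consistent with all of this is the stated p.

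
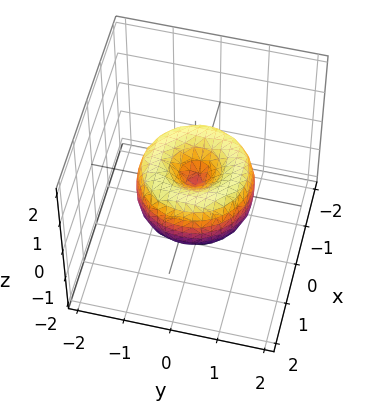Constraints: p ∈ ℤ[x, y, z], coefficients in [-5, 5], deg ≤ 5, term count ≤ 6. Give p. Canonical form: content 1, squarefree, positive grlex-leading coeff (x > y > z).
2*x^4 + 4*x^2*y^2 + 2*y^4 - 3*x^2 - 3*y^2 + 2*z^2

First, degree: the shape is more complex than any degree-3 surface, so deg p = 4.
Next, symmetry: every cross-section ⟂ z is a circle, so x, y appear only via x² + y².
Next, observable constraints: one x-axis crossing is at x = 0; a circular section at z = 0 has radius between 1 and 2; it meets the z-axis at z = 0 (among the integer gridlines).
Finally, these observations pin down the coefficients.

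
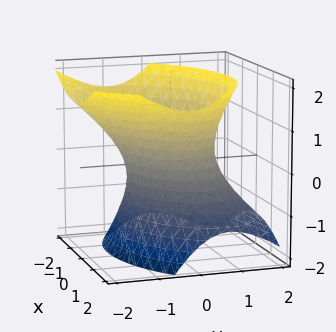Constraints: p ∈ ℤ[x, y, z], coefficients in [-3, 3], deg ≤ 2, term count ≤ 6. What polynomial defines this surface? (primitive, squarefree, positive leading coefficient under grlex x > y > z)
2*x^2 - x*y + 3*y^2 + 2*y*z - 2*z^2 - 3

(a) Degree: no degree-1 surface has this shape, so deg p = 2.
(b) Observable constraints: the surface avoids every integer z-axis point in the box; among the integer gridlines, it crosses the y-axis at y ∈ {-1, 1}.
(c) These observations pin down the coefficients.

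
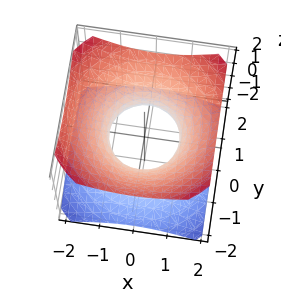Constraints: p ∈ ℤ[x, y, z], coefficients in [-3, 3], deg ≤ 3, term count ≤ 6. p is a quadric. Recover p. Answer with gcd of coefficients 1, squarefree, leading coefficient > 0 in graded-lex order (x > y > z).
1. deg p = 2. An hourglass — one-sheet hyperboloid; a quadric.
2. Symmetries: it's symmetric under z → −z, forcing even powers of z; the surface is invariant under rotation about z: p = q(x² + y², z).
3. Reading off the gridlines: the x-axis gridline crossings are at x ∈ {-1, 1}; a circular section at z = 0 has radius exactly 1; among the integer gridlines, it crosses the y-axis at y ∈ {-1, 1}; no z-intercept at any integer in the box.
4. Fitting integer coefficients to these (and the overall shape) gives p.

2*x^2 + 2*y^2 - 3*z^2 - 2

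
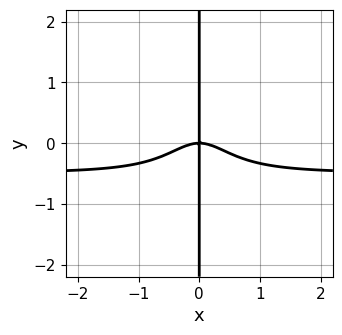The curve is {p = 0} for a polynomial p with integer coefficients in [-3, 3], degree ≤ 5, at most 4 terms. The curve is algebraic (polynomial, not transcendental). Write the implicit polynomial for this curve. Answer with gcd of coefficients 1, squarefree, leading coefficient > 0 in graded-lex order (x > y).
1. deg p = 4. A generic line meets the curve in up to 4 points.
2. Reading off the gridlines: one x-axis crossing is at x = 0; the visible y-axis segment lies entirely on the curve.
3. Putting this together gives p.

2*x^3*y + x^3 + x*y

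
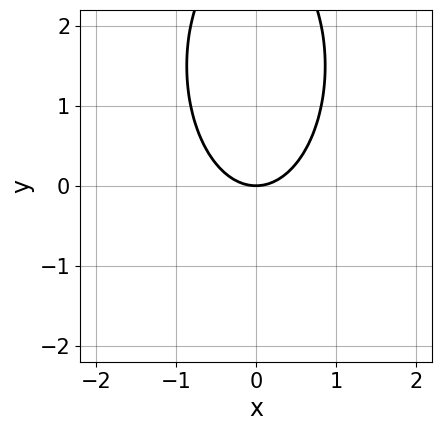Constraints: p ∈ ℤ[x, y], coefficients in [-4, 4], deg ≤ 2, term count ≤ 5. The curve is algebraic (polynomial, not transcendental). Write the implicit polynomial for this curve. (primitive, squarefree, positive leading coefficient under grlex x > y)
3*x^2 + y^2 - 3*y

1. The degree is 2 — a generic line meets the curve in up to 2 points.
2. Symmetries: it's symmetric under x → −x, forcing even powers of x.
3. Reading off the gridlines: one y-axis crossing is at y = 0; it meets the x-axis at x = 0 (among the integer gridlines).
4. Fitting integer coefficients to these (and the overall shape) gives p.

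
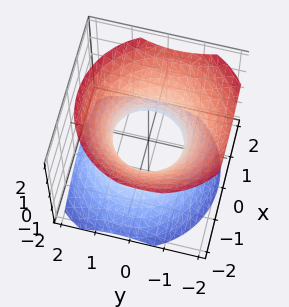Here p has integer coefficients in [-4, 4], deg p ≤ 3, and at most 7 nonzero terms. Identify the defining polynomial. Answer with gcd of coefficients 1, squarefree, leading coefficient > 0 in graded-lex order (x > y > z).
1. deg p = 2. A generic line meets the surface in up to 2 points.
2. From the visible intercepts: the y-axis gridline crossings are at y ∈ {-1, 1}; no z-intercept at any integer in the box; the x-axis gridline crossings are at x ∈ {-1, 1}.
3. Putting this together gives p.

3*x^2 + 3*y^2 + y*z - 3*z^2 - 3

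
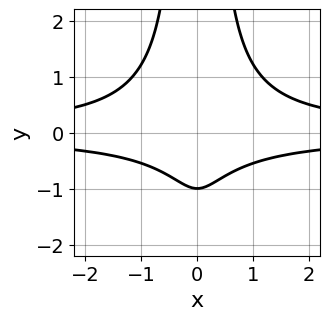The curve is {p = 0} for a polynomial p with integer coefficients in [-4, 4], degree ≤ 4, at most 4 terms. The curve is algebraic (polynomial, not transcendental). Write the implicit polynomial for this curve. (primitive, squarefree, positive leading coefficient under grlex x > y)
3*x^2*y^2 - 2*y - 2

First, the degree is 4 — a generic line meets the curve in up to 4 points.
Then, symmetries: mirror symmetry x ↦ −x ⇒ only even powers of x.
Then, checking where it meets the axes: it crosses the y-axis at the gridline y = -1; the curve avoids every integer x-axis point in the box.
Finally, together with the visible shape, these determine p as stated.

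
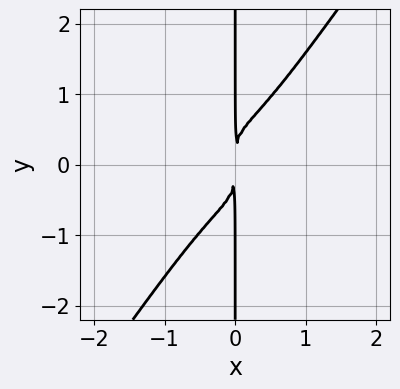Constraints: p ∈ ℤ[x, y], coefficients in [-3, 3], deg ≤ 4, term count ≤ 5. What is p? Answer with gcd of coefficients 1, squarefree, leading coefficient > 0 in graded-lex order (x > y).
3*x^4 - x*y^3 + x^2

First, the degree is 4 — a generic line meets the curve in up to 4 points.
Next, from the visible intercepts: the visible y-axis segment lies entirely on the curve.
Finally, the integer polynomial consistent with all of this is the stated p.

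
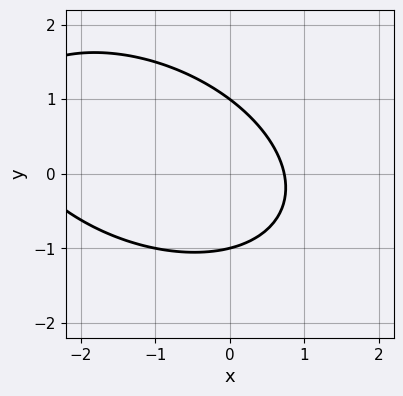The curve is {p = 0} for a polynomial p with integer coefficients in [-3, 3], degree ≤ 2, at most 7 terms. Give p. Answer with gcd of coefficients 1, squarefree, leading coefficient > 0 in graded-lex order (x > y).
Degree: no degree-1 curve has this shape, so deg p = 2.
Observable constraints: among the integer gridlines, it crosses the y-axis at y ∈ {-1, 1}.
These observations pin down the coefficients.

x^2 + x*y + 2*y^2 + 2*x - 2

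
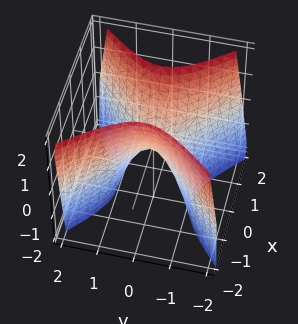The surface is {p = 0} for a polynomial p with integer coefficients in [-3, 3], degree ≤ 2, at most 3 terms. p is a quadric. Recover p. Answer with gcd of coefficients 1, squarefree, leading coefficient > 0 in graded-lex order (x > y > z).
2*x^2 - 2*y^2 - z

The degree is 2 — a hyperbolic paraboloid; a quadric.
Symmetries: the y ↦ −y reflection is a symmetry, so y appears only in even powers; it's symmetric under x → −x, forcing even powers of x.
From the axis intercepts and sections: one y-axis crossing is at y = 0; it meets the x-axis at x = 0 (among the integer gridlines); one z-axis crossing is at z = 0.
Putting this together gives p.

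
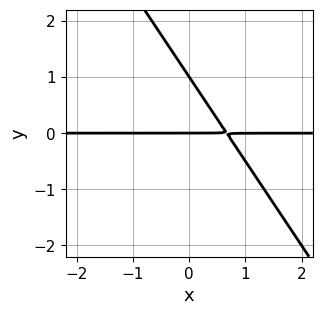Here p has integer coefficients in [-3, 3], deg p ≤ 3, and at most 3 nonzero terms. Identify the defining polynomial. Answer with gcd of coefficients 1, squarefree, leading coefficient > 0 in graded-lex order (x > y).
1. deg p = 2. No degree-1 curve has this shape.
2. Checking where it meets the axes: every point of the x-axis in the box is on the curve; the y-axis gridline crossings are at y ∈ {0, 1}.
3. Assembling these constraints gives the stated polynomial.

3*x*y + 2*y^2 - 2*y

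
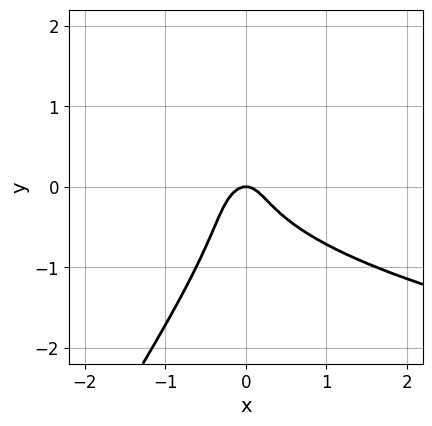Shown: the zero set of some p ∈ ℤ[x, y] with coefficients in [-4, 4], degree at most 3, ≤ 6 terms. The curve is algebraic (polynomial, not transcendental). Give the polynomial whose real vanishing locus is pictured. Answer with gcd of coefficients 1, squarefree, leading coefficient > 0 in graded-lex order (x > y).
3*x*y^2 - 2*y^3 - 3*x^2 - y

First, degree: a generic line meets the curve in up to 3 points, so deg p = 3.
Next, observable constraints: it crosses the y-axis at the gridline y = 0; it crosses the x-axis at the gridline x = 0.
Finally, putting this together gives p.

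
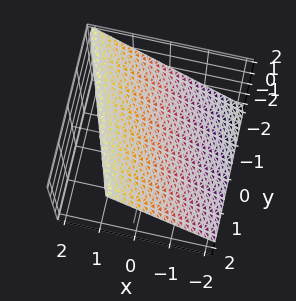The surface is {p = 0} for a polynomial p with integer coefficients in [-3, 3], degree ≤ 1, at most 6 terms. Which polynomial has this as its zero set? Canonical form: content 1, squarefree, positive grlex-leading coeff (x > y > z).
3*x + y - 3*z + 2

1. The degree is 1 — every cross-section is a straight line — this is a plane.
2. Reading off the gridlines: it crosses the y-axis at the gridline y = -2.
3. The integer polynomial consistent with all of this is the stated p.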